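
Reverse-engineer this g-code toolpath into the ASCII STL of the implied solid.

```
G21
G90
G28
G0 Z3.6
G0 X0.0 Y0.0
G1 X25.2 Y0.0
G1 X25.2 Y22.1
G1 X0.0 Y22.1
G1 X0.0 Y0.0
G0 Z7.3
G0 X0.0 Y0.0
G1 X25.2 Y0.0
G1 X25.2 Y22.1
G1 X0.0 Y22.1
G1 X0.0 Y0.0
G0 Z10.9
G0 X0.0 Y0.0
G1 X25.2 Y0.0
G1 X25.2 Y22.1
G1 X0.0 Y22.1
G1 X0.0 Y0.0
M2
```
solid part
  facet normal 0.0000 0.0000 -1.0000
    outer loop
      vertex 25.2 22.1 0.0
      vertex 25.2 0.0 0.0
      vertex 0.0 0.0 0.0
    endloop
  endfacet
  facet normal 0.0000 0.0000 -1.0000
    outer loop
      vertex 0.0 22.1 0.0
      vertex 25.2 22.1 0.0
      vertex 0.0 0.0 0.0
    endloop
  endfacet
  facet normal 0.0000 0.0000 1.0000
    outer loop
      vertex 0.0 0.0 10.9
      vertex 25.2 0.0 10.9
      vertex 25.2 22.1 10.9
    endloop
  endfacet
  facet normal 0.0000 0.0000 1.0000
    outer loop
      vertex 0.0 0.0 10.9
      vertex 25.2 22.1 10.9
      vertex 0.0 22.1 10.9
    endloop
  endfacet
  facet normal 0.0000 -1.0000 0.0000
    outer loop
      vertex 0.0 0.0 0.0
      vertex 25.2 0.0 0.0
      vertex 25.2 0.0 10.9
    endloop
  endfacet
  facet normal 0.0000 -1.0000 0.0000
    outer loop
      vertex 0.0 0.0 0.0
      vertex 25.2 0.0 10.9
      vertex 0.0 0.0 10.9
    endloop
  endfacet
  facet normal 0.0000 1.0000 0.0000
    outer loop
      vertex 25.2 22.1 10.9
      vertex 25.2 22.1 0.0
      vertex 0.0 22.1 0.0
    endloop
  endfacet
  facet normal 0.0000 1.0000 0.0000
    outer loop
      vertex 0.0 22.1 10.9
      vertex 25.2 22.1 10.9
      vertex 0.0 22.1 0.0
    endloop
  endfacet
  facet normal -1.0000 0.0000 0.0000
    outer loop
      vertex 0.0 22.1 10.9
      vertex 0.0 22.1 0.0
      vertex 0.0 0.0 0.0
    endloop
  endfacet
  facet normal -1.0000 0.0000 0.0000
    outer loop
      vertex 0.0 0.0 10.9
      vertex 0.0 22.1 10.9
      vertex 0.0 0.0 0.0
    endloop
  endfacet
  facet normal 1.0000 0.0000 0.0000
    outer loop
      vertex 25.2 0.0 0.0
      vertex 25.2 22.1 0.0
      vertex 25.2 22.1 10.9
    endloop
  endfacet
  facet normal 1.0000 0.0000 0.0000
    outer loop
      vertex 25.2 0.0 0.0
      vertex 25.2 22.1 10.9
      vertex 25.2 0.0 10.9
    endloop
  endfacet
endsolid part

The G0 Z moves step by Δz≈3.6 mm. Every layer's G1 loop is the same polygon, so the solid is a straight extrusion of it from z=0 to z≈10.9. Closing with flat bottom and top caps and triangulating gives 12 facets — a rectangular box, roughly 25.2 × 22.1 mm footprint and 10.9 mm tall.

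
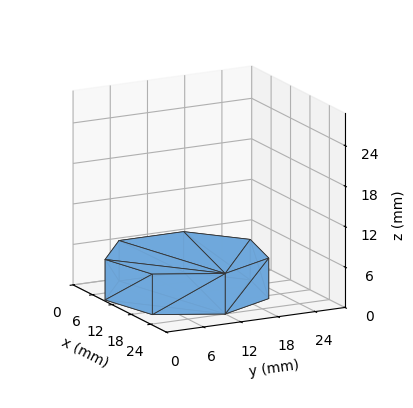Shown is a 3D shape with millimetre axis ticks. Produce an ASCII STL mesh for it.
Reading the render: the shape is a regular 7-sided prism (a cylinder approximated with 7 flat sides), circumscribed radius ≈ 12 mm, height ≈ 6 mm (dimensions read to the nearest mm from the axis ticks). For the STL, each face is triangulated and given an outward normal.

solid part
  facet normal 0.0000 0.0000 -1.0000
    outer loop
      vertex 9.330 23.699 0.000
      vertex 19.482 21.382 0.000
      vertex 24.000 12.000 0.000
    endloop
  endfacet
  facet normal 0.0000 0.0000 -1.0000
    outer loop
      vertex 1.188 17.207 0.000
      vertex 9.330 23.699 0.000
      vertex 24.000 12.000 0.000
    endloop
  endfacet
  facet normal 0.0000 0.0000 -1.0000
    outer loop
      vertex 1.188 6.793 0.000
      vertex 1.188 17.207 0.000
      vertex 24.000 12.000 0.000
    endloop
  endfacet
  facet normal 0.0000 0.0000 -1.0000
    outer loop
      vertex 9.330 0.301 0.000
      vertex 1.188 6.793 0.000
      vertex 24.000 12.000 0.000
    endloop
  endfacet
  facet normal 0.0000 0.0000 -1.0000
    outer loop
      vertex 19.482 2.618 0.000
      vertex 9.330 0.301 0.000
      vertex 24.000 12.000 0.000
    endloop
  endfacet
  facet normal 0.0000 0.0000 1.0000
    outer loop
      vertex 24.000 12.000 6.000
      vertex 19.482 21.382 6.000
      vertex 9.330 23.699 6.000
    endloop
  endfacet
  facet normal 0.0000 0.0000 1.0000
    outer loop
      vertex 24.000 12.000 6.000
      vertex 9.330 23.699 6.000
      vertex 1.188 17.207 6.000
    endloop
  endfacet
  facet normal 0.0000 0.0000 1.0000
    outer loop
      vertex 24.000 12.000 6.000
      vertex 1.188 17.207 6.000
      vertex 1.188 6.793 6.000
    endloop
  endfacet
  facet normal 0.0000 0.0000 1.0000
    outer loop
      vertex 24.000 12.000 6.000
      vertex 1.188 6.793 6.000
      vertex 9.330 0.301 6.000
    endloop
  endfacet
  facet normal 0.0000 0.0000 1.0000
    outer loop
      vertex 24.000 12.000 6.000
      vertex 9.330 0.301 6.000
      vertex 19.482 2.618 6.000
    endloop
  endfacet
  facet normal 0.9010 0.4339 0.0000
    outer loop
      vertex 24.000 12.000 0.000
      vertex 19.482 21.382 0.000
      vertex 19.482 21.382 6.000
    endloop
  endfacet
  facet normal 0.9010 0.4339 0.0000
    outer loop
      vertex 24.000 12.000 0.000
      vertex 19.482 21.382 6.000
      vertex 24.000 12.000 6.000
    endloop
  endfacet
  facet normal 0.2225 0.9749 0.0000
    outer loop
      vertex 19.482 21.382 0.000
      vertex 9.330 23.699 0.000
      vertex 9.330 23.699 6.000
    endloop
  endfacet
  facet normal 0.2225 0.9749 0.0000
    outer loop
      vertex 19.482 21.382 0.000
      vertex 9.330 23.699 6.000
      vertex 19.482 21.382 6.000
    endloop
  endfacet
  facet normal -0.6234 0.7819 0.0000
    outer loop
      vertex 9.330 23.699 0.000
      vertex 1.188 17.207 0.000
      vertex 1.188 17.207 6.000
    endloop
  endfacet
  facet normal -0.6234 0.7819 0.0000
    outer loop
      vertex 9.330 23.699 0.000
      vertex 1.188 17.207 6.000
      vertex 9.330 23.699 6.000
    endloop
  endfacet
  facet normal -1.0000 0.0000 0.0000
    outer loop
      vertex 1.188 17.207 0.000
      vertex 1.188 6.793 0.000
      vertex 1.188 6.793 6.000
    endloop
  endfacet
  facet normal -1.0000 0.0000 0.0000
    outer loop
      vertex 1.188 17.207 0.000
      vertex 1.188 6.793 6.000
      vertex 1.188 17.207 6.000
    endloop
  endfacet
  facet normal -0.6234 -0.7819 0.0000
    outer loop
      vertex 1.188 6.793 0.000
      vertex 9.330 0.301 0.000
      vertex 9.330 0.301 6.000
    endloop
  endfacet
  facet normal -0.6234 -0.7819 0.0000
    outer loop
      vertex 1.188 6.793 0.000
      vertex 9.330 0.301 6.000
      vertex 1.188 6.793 6.000
    endloop
  endfacet
  facet normal 0.2225 -0.9749 0.0000
    outer loop
      vertex 9.330 0.301 0.000
      vertex 19.482 2.618 0.000
      vertex 19.482 2.618 6.000
    endloop
  endfacet
  facet normal 0.2225 -0.9749 0.0000
    outer loop
      vertex 9.330 0.301 0.000
      vertex 19.482 2.618 6.000
      vertex 9.330 0.301 6.000
    endloop
  endfacet
  facet normal 0.9010 -0.4339 0.0000
    outer loop
      vertex 19.482 2.618 0.000
      vertex 24.000 12.000 0.000
      vertex 24.000 12.000 6.000
    endloop
  endfacet
  facet normal 0.9010 -0.4339 0.0000
    outer loop
      vertex 19.482 2.618 0.000
      vertex 24.000 12.000 6.000
      vertex 19.482 2.618 6.000
    endloop
  endfacet
endsolid part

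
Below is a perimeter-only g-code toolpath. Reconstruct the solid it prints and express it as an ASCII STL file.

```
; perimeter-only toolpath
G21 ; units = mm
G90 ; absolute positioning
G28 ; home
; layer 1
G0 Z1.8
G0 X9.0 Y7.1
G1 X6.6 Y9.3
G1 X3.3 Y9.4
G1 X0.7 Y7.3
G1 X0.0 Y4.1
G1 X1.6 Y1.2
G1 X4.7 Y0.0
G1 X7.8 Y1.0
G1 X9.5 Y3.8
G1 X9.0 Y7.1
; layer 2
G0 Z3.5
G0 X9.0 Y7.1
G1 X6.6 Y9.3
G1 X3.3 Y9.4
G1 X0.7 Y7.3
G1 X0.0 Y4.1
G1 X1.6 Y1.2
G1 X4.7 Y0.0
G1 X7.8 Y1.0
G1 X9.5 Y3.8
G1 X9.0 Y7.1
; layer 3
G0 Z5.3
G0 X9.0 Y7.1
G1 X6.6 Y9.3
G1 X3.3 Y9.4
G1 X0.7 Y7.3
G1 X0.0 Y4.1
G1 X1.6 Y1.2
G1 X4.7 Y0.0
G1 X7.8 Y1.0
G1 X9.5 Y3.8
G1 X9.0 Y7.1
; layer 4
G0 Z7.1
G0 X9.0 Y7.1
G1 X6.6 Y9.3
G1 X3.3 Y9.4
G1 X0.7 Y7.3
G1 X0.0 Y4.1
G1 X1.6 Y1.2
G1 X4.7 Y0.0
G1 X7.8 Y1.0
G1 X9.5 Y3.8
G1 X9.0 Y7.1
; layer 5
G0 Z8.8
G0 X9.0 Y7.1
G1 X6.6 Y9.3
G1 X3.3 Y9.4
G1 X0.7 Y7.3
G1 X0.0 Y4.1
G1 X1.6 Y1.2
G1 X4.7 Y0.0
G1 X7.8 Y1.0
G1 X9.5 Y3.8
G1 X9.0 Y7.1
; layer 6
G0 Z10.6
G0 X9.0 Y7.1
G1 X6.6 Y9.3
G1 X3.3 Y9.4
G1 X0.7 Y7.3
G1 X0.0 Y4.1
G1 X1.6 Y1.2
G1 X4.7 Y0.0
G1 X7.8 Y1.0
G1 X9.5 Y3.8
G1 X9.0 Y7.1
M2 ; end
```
solid part
  facet normal 0.0000 0.0000 -1.0000
    outer loop
      vertex 3.3 9.4 0.0
      vertex 6.6 9.3 0.0
      vertex 9.0 7.1 0.0
    endloop
  endfacet
  facet normal 0.0000 0.0000 -1.0000
    outer loop
      vertex 0.7 7.3 0.0
      vertex 3.3 9.4 0.0
      vertex 9.0 7.1 0.0
    endloop
  endfacet
  facet normal 0.0000 0.0000 -1.0000
    outer loop
      vertex 0.0 4.1 0.0
      vertex 0.7 7.3 0.0
      vertex 9.0 7.1 0.0
    endloop
  endfacet
  facet normal 0.0000 0.0000 -1.0000
    outer loop
      vertex 1.6 1.2 0.0
      vertex 0.0 4.1 0.0
      vertex 9.0 7.1 0.0
    endloop
  endfacet
  facet normal 0.0000 0.0000 -1.0000
    outer loop
      vertex 4.7 0.0 0.0
      vertex 1.6 1.2 0.0
      vertex 9.0 7.1 0.0
    endloop
  endfacet
  facet normal 0.0000 0.0000 -1.0000
    outer loop
      vertex 7.8 1.0 0.0
      vertex 4.7 0.0 0.0
      vertex 9.0 7.1 0.0
    endloop
  endfacet
  facet normal 0.0000 0.0000 -1.0000
    outer loop
      vertex 9.5 3.8 0.0
      vertex 7.8 1.0 0.0
      vertex 9.0 7.1 0.0
    endloop
  endfacet
  facet normal 0.0000 0.0000 1.0000
    outer loop
      vertex 9.0 7.1 10.6
      vertex 6.6 9.3 10.6
      vertex 3.3 9.4 10.6
    endloop
  endfacet
  facet normal 0.0000 0.0000 1.0000
    outer loop
      vertex 9.0 7.1 10.6
      vertex 3.3 9.4 10.6
      vertex 0.7 7.3 10.6
    endloop
  endfacet
  facet normal 0.0000 0.0000 1.0000
    outer loop
      vertex 9.0 7.1 10.6
      vertex 0.7 7.3 10.6
      vertex 0.0 4.1 10.6
    endloop
  endfacet
  facet normal 0.0000 0.0000 1.0000
    outer loop
      vertex 9.0 7.1 10.6
      vertex 0.0 4.1 10.6
      vertex 1.6 1.2 10.6
    endloop
  endfacet
  facet normal 0.0000 0.0000 1.0000
    outer loop
      vertex 9.0 7.1 10.6
      vertex 1.6 1.2 10.6
      vertex 4.7 0.0 10.6
    endloop
  endfacet
  facet normal 0.0000 0.0000 1.0000
    outer loop
      vertex 9.0 7.1 10.6
      vertex 4.7 0.0 10.6
      vertex 7.8 1.0 10.6
    endloop
  endfacet
  facet normal 0.0000 0.0000 1.0000
    outer loop
      vertex 9.0 7.1 10.6
      vertex 7.8 1.0 10.6
      vertex 9.5 3.8 10.6
    endloop
  endfacet
  facet normal 0.6757 0.7372 0.0000
    outer loop
      vertex 9.0 7.1 0.0
      vertex 6.6 9.3 0.0
      vertex 6.6 9.3 10.6
    endloop
  endfacet
  facet normal 0.6757 0.7372 0.0000
    outer loop
      vertex 9.0 7.1 0.0
      vertex 6.6 9.3 10.6
      vertex 9.0 7.1 10.6
    endloop
  endfacet
  facet normal 0.0303 0.9995 0.0000
    outer loop
      vertex 6.6 9.3 0.0
      vertex 3.3 9.4 0.0
      vertex 3.3 9.4 10.6
    endloop
  endfacet
  facet normal 0.0303 0.9995 0.0000
    outer loop
      vertex 6.6 9.3 0.0
      vertex 3.3 9.4 10.6
      vertex 6.6 9.3 10.6
    endloop
  endfacet
  facet normal -0.6283 0.7779 0.0000
    outer loop
      vertex 3.3 9.4 0.0
      vertex 0.7 7.3 0.0
      vertex 0.7 7.3 10.6
    endloop
  endfacet
  facet normal -0.6283 0.7779 0.0000
    outer loop
      vertex 3.3 9.4 0.0
      vertex 0.7 7.3 10.6
      vertex 3.3 9.4 10.6
    endloop
  endfacet
  facet normal -0.9769 0.2137 0.0000
    outer loop
      vertex 0.7 7.3 0.0
      vertex 0.0 4.1 0.0
      vertex 0.0 4.1 10.6
    endloop
  endfacet
  facet normal -0.9769 0.2137 0.0000
    outer loop
      vertex 0.7 7.3 0.0
      vertex 0.0 4.1 10.6
      vertex 0.7 7.3 10.6
    endloop
  endfacet
  facet normal -0.8756 -0.4831 0.0000
    outer loop
      vertex 0.0 4.1 0.0
      vertex 1.6 1.2 0.0
      vertex 1.6 1.2 10.6
    endloop
  endfacet
  facet normal -0.8756 -0.4831 0.0000
    outer loop
      vertex 0.0 4.1 0.0
      vertex 1.6 1.2 10.6
      vertex 0.0 4.1 10.6
    endloop
  endfacet
  facet normal -0.3610 -0.9326 0.0000
    outer loop
      vertex 1.6 1.2 0.0
      vertex 4.7 0.0 0.0
      vertex 4.7 0.0 10.6
    endloop
  endfacet
  facet normal -0.3610 -0.9326 0.0000
    outer loop
      vertex 1.6 1.2 0.0
      vertex 4.7 0.0 10.6
      vertex 1.6 1.2 10.6
    endloop
  endfacet
  facet normal 0.3070 -0.9517 0.0000
    outer loop
      vertex 4.7 0.0 0.0
      vertex 7.8 1.0 0.0
      vertex 7.8 1.0 10.6
    endloop
  endfacet
  facet normal 0.3070 -0.9517 0.0000
    outer loop
      vertex 4.7 0.0 0.0
      vertex 7.8 1.0 10.6
      vertex 4.7 0.0 10.6
    endloop
  endfacet
  facet normal 0.8548 -0.5190 0.0000
    outer loop
      vertex 7.8 1.0 0.0
      vertex 9.5 3.8 0.0
      vertex 9.5 3.8 10.6
    endloop
  endfacet
  facet normal 0.8548 -0.5190 0.0000
    outer loop
      vertex 7.8 1.0 0.0
      vertex 9.5 3.8 10.6
      vertex 7.8 1.0 10.6
    endloop
  endfacet
  facet normal 0.9887 0.1498 0.0000
    outer loop
      vertex 9.5 3.8 0.0
      vertex 9.0 7.1 0.0
      vertex 9.0 7.1 10.6
    endloop
  endfacet
  facet normal 0.9887 0.1498 0.0000
    outer loop
      vertex 9.5 3.8 0.0
      vertex 9.0 7.1 10.6
      vertex 9.5 3.8 10.6
    endloop
  endfacet
endsolid part

The G0 Z moves step by Δz≈1.8 mm. Every layer's G1 loop is the same polygon, so the solid is a straight extrusion of it from z=0 to z≈10.6. Closing with flat bottom and top caps and triangulating gives 32 facets — a regular 9-sided prism (a cylinder approximated with 9 flat sides), circumscribed radius ≈ 4.8 mm, height ≈ 10.6 mm.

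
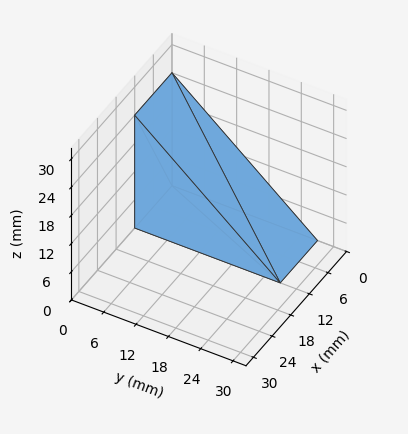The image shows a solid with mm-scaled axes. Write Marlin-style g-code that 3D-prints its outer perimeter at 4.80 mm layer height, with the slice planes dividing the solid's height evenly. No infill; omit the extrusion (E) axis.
Reading the render: the shape is a wedge (ramp): 12 × 27 mm base, rising to 24 mm along the y=0 edge and sloping linearly to z=0 at y=27 (dimensions read to the nearest mm from the axis ticks). For the g-code, the solid's height is divided into equal slices at the stated Δz and each level perimeter traced with G1 moves after a G0 lift.

; perimeter-only toolpath
G21 ; units = mm
G90 ; absolute positioning
G28 ; home
; layer 1
G0 Z4.80
G0 X0.00 Y0.00
G1 X12.00 Y0.00
G1 X12.00 Y21.60
G1 X0.00 Y21.60
G1 X0.00 Y0.00
; layer 2
G0 Z9.60
G0 X0.00 Y0.00
G1 X12.00 Y0.00
G1 X12.00 Y16.20
G1 X0.00 Y16.20
G1 X0.00 Y0.00
; layer 3
G0 Z14.40
G0 X0.00 Y0.00
G1 X12.00 Y0.00
G1 X12.00 Y10.80
G1 X0.00 Y10.80
G1 X0.00 Y0.00
; layer 4
G0 Z19.20
G0 X0.00 Y0.00
G1 X12.00 Y0.00
G1 X12.00 Y5.40
G1 X0.00 Y5.40
G1 X0.00 Y0.00
M2 ; end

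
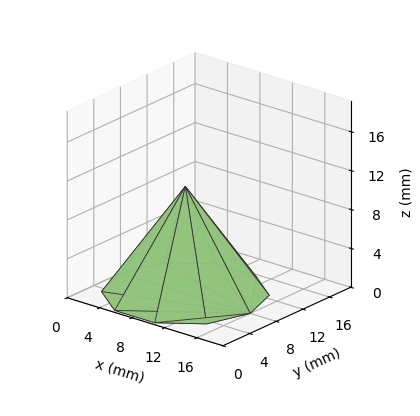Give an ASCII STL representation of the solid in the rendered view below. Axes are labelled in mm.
Reading the render: the shape is a regular 10-sided pyramid, base circumscribed radius ≈ 8 mm, apex at z ≈ 11 mm (dimensions read to the nearest mm from the axis ticks). For the STL, each face is triangulated and given an outward normal.

solid part
  facet normal 0.0000 0.0000 -1.0000
    outer loop
      vertex 10.472 15.608 0.000
      vertex 14.472 12.702 0.000
      vertex 16.000 8.000 0.000
    endloop
  endfacet
  facet normal 0.0000 0.0000 -1.0000
    outer loop
      vertex 5.528 15.608 0.000
      vertex 10.472 15.608 0.000
      vertex 16.000 8.000 0.000
    endloop
  endfacet
  facet normal 0.0000 0.0000 -1.0000
    outer loop
      vertex 1.528 12.702 0.000
      vertex 5.528 15.608 0.000
      vertex 16.000 8.000 0.000
    endloop
  endfacet
  facet normal 0.0000 0.0000 -1.0000
    outer loop
      vertex 0.000 8.000 0.000
      vertex 1.528 12.702 0.000
      vertex 16.000 8.000 0.000
    endloop
  endfacet
  facet normal 0.0000 0.0000 -1.0000
    outer loop
      vertex 1.528 3.298 0.000
      vertex 0.000 8.000 0.000
      vertex 16.000 8.000 0.000
    endloop
  endfacet
  facet normal 0.0000 0.0000 -1.0000
    outer loop
      vertex 5.528 0.392 0.000
      vertex 1.528 3.298 0.000
      vertex 16.000 8.000 0.000
    endloop
  endfacet
  facet normal 0.0000 0.0000 -1.0000
    outer loop
      vertex 10.472 0.392 0.000
      vertex 5.528 0.392 0.000
      vertex 16.000 8.000 0.000
    endloop
  endfacet
  facet normal 0.0000 0.0000 -1.0000
    outer loop
      vertex 14.472 3.298 0.000
      vertex 10.472 0.392 0.000
      vertex 16.000 8.000 0.000
    endloop
  endfacet
  facet normal 0.7822 0.2542 0.5689
    outer loop
      vertex 16.000 8.000 0.000
      vertex 14.472 12.702 0.000
      vertex 8.000 8.000 11.000
    endloop
  endfacet
  facet normal 0.4834 0.6654 0.5688
    outer loop
      vertex 14.472 12.702 0.000
      vertex 10.472 15.608 0.000
      vertex 8.000 8.000 11.000
    endloop
  endfacet
  facet normal 0.0000 0.8225 0.5688
    outer loop
      vertex 10.472 15.608 0.000
      vertex 5.528 15.608 0.000
      vertex 8.000 8.000 11.000
    endloop
  endfacet
  facet normal -0.4834 0.6654 0.5688
    outer loop
      vertex 5.528 15.608 0.000
      vertex 1.528 12.702 0.000
      vertex 8.000 8.000 11.000
    endloop
  endfacet
  facet normal -0.7822 0.2542 0.5689
    outer loop
      vertex 1.528 12.702 0.000
      vertex 0.000 8.000 0.000
      vertex 8.000 8.000 11.000
    endloop
  endfacet
  facet normal -0.7822 -0.2542 0.5689
    outer loop
      vertex 0.000 8.000 0.000
      vertex 1.528 3.298 0.000
      vertex 8.000 8.000 11.000
    endloop
  endfacet
  facet normal -0.4834 -0.6654 0.5688
    outer loop
      vertex 1.528 3.298 0.000
      vertex 5.528 0.392 0.000
      vertex 8.000 8.000 11.000
    endloop
  endfacet
  facet normal 0.0000 -0.8225 0.5688
    outer loop
      vertex 5.528 0.392 0.000
      vertex 10.472 0.392 0.000
      vertex 8.000 8.000 11.000
    endloop
  endfacet
  facet normal 0.4834 -0.6654 0.5688
    outer loop
      vertex 10.472 0.392 0.000
      vertex 14.472 3.298 0.000
      vertex 8.000 8.000 11.000
    endloop
  endfacet
  facet normal 0.7822 -0.2542 0.5689
    outer loop
      vertex 14.472 3.298 0.000
      vertex 16.000 8.000 0.000
      vertex 8.000 8.000 11.000
    endloop
  endfacet
endsolid part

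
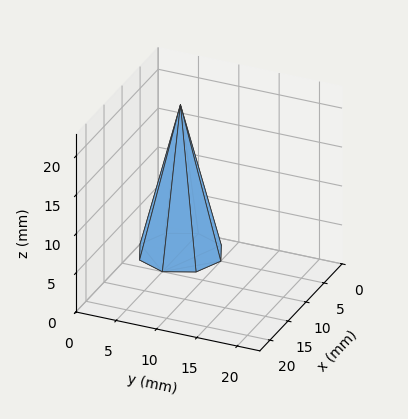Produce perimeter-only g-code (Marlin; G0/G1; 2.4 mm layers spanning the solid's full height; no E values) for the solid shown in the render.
Reading the render: the shape is a regular 8-sided pyramid, base circumscribed radius ≈ 5 mm, apex at z ≈ 19 mm (dimensions read to the nearest mm from the axis ticks). For the g-code, the solid's height is divided into equal slices at the stated Δz and each level perimeter traced with G1 moves after a G0 lift.

; perimeter-only toolpath
G21 ; units = mm
G90 ; absolute positioning
G28 ; home
; layer 1
G0 Z2.4
G0 X9.4 Y5.0
G1 X8.1 Y8.1
G1 X5.0 Y9.4
G1 X1.9 Y8.1
G1 X0.6 Y5.0
G1 X1.9 Y1.9
G1 X5.0 Y0.6
G1 X8.1 Y1.9
G1 X9.4 Y5.0
; layer 2
G0 Z4.8
G0 X8.8 Y5.0
G1 X7.6 Y7.6
G1 X5.0 Y8.8
G1 X2.4 Y7.6
G1 X1.2 Y5.0
G1 X2.4 Y2.4
G1 X5.0 Y1.2
G1 X7.6 Y2.4
G1 X8.8 Y5.0
; layer 3
G0 Z7.1
G0 X8.1 Y5.0
G1 X7.2 Y7.2
G1 X5.0 Y8.1
G1 X2.8 Y7.2
G1 X1.9 Y5.0
G1 X2.8 Y2.8
G1 X5.0 Y1.9
G1 X7.2 Y2.8
G1 X8.1 Y5.0
; layer 4
G0 Z9.5
G0 X7.5 Y5.0
G1 X6.8 Y6.8
G1 X5.0 Y7.5
G1 X3.2 Y6.8
G1 X2.5 Y5.0
G1 X3.2 Y3.2
G1 X5.0 Y2.5
G1 X6.8 Y3.2
G1 X7.5 Y5.0
; layer 5
G0 Z11.9
G0 X6.9 Y5.0
G1 X6.3 Y6.3
G1 X5.0 Y6.9
G1 X3.7 Y6.3
G1 X3.1 Y5.0
G1 X3.7 Y3.7
G1 X5.0 Y3.1
G1 X6.3 Y3.7
G1 X6.9 Y5.0
; layer 6
G0 Z14.2
G0 X6.2 Y5.0
G1 X5.9 Y5.9
G1 X5.0 Y6.2
G1 X4.1 Y5.9
G1 X3.8 Y5.0
G1 X4.1 Y4.1
G1 X5.0 Y3.8
G1 X5.9 Y4.1
G1 X6.2 Y5.0
; layer 7
G0 Z16.6
G0 X5.6 Y5.0
G1 X5.4 Y5.4
G1 X5.0 Y5.6
G1 X4.6 Y5.4
G1 X4.4 Y5.0
G1 X4.6 Y4.6
G1 X5.0 Y4.4
G1 X5.4 Y4.6
G1 X5.6 Y5.0
M2 ; end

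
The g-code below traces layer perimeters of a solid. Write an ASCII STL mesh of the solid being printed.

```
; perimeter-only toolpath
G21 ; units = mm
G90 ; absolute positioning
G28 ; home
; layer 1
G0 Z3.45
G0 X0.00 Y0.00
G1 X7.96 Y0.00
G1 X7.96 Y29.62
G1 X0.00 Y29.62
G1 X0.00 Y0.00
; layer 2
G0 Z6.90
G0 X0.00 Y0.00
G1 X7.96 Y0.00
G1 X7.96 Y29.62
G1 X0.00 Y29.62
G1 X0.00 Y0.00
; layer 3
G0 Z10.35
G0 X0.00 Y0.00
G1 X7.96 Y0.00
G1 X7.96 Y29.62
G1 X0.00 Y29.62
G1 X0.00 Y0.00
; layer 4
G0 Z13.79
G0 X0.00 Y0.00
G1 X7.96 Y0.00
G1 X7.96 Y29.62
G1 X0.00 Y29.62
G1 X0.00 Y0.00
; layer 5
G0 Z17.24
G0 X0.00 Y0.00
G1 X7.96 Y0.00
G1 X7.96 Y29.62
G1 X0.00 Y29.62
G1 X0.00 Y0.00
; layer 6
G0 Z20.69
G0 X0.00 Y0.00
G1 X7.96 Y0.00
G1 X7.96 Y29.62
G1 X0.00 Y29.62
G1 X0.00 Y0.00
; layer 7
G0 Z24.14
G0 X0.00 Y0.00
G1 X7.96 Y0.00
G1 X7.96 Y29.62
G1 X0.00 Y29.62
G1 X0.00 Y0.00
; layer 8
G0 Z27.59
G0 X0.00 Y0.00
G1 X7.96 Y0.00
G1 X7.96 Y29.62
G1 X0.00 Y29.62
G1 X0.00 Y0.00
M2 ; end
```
solid part
  facet normal 0.0000 0.0000 -1.0000
    outer loop
      vertex 7.96 29.62 0.00
      vertex 7.96 0.00 0.00
      vertex 0.00 0.00 0.00
    endloop
  endfacet
  facet normal 0.0000 0.0000 -1.0000
    outer loop
      vertex 0.00 29.62 0.00
      vertex 7.96 29.62 0.00
      vertex 0.00 0.00 0.00
    endloop
  endfacet
  facet normal 0.0000 0.0000 1.0000
    outer loop
      vertex 0.00 0.00 27.59
      vertex 7.96 0.00 27.59
      vertex 7.96 29.62 27.59
    endloop
  endfacet
  facet normal 0.0000 0.0000 1.0000
    outer loop
      vertex 0.00 0.00 27.59
      vertex 7.96 29.62 27.59
      vertex 0.00 29.62 27.59
    endloop
  endfacet
  facet normal 0.0000 -1.0000 0.0000
    outer loop
      vertex 0.00 0.00 0.00
      vertex 7.96 0.00 0.00
      vertex 7.96 0.00 27.59
    endloop
  endfacet
  facet normal 0.0000 -1.0000 0.0000
    outer loop
      vertex 0.00 0.00 0.00
      vertex 7.96 0.00 27.59
      vertex 0.00 0.00 27.59
    endloop
  endfacet
  facet normal 0.0000 1.0000 0.0000
    outer loop
      vertex 7.96 29.62 27.59
      vertex 7.96 29.62 0.00
      vertex 0.00 29.62 0.00
    endloop
  endfacet
  facet normal 0.0000 1.0000 0.0000
    outer loop
      vertex 0.00 29.62 27.59
      vertex 7.96 29.62 27.59
      vertex 0.00 29.62 0.00
    endloop
  endfacet
  facet normal -1.0000 0.0000 0.0000
    outer loop
      vertex 0.00 29.62 27.59
      vertex 0.00 29.62 0.00
      vertex 0.00 0.00 0.00
    endloop
  endfacet
  facet normal -1.0000 0.0000 0.0000
    outer loop
      vertex 0.00 0.00 27.59
      vertex 0.00 29.62 27.59
      vertex 0.00 0.00 0.00
    endloop
  endfacet
  facet normal 1.0000 0.0000 0.0000
    outer loop
      vertex 7.96 0.00 0.00
      vertex 7.96 29.62 0.00
      vertex 7.96 29.62 27.59
    endloop
  endfacet
  facet normal 1.0000 0.0000 0.0000
    outer loop
      vertex 7.96 0.00 0.00
      vertex 7.96 29.62 27.59
      vertex 7.96 0.00 27.59
    endloop
  endfacet
endsolid part

The G0 Z moves step by Δz≈3.45 mm. Every layer's G1 loop is the same polygon, so the solid is a straight extrusion of it from z=0 to z≈27.6. Closing with flat bottom and top caps and triangulating gives 12 facets — a rectangular box, roughly 7.96 × 29.6 mm footprint and 27.6 mm tall.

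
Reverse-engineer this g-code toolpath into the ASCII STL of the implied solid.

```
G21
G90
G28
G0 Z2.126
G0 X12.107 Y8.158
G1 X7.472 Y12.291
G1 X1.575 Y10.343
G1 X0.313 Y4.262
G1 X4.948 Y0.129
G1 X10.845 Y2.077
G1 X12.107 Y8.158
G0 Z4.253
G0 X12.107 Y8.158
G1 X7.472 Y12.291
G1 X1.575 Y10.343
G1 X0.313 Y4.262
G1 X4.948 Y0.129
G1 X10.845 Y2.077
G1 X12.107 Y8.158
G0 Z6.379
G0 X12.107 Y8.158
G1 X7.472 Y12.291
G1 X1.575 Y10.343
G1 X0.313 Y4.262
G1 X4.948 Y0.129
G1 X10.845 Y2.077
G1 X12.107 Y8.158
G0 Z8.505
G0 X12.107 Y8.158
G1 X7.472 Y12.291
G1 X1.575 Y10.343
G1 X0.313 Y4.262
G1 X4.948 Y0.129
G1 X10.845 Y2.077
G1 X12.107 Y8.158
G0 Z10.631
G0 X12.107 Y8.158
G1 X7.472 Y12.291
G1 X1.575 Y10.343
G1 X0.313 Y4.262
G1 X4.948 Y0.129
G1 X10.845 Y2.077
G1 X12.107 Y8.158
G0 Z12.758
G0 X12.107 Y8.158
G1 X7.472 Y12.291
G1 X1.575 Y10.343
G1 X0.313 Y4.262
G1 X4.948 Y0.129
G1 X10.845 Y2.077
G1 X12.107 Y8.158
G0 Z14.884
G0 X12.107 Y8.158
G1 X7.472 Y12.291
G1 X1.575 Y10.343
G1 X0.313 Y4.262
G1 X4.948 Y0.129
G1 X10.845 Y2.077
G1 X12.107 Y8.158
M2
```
solid part
  facet normal 0.0000 0.0000 -1.0000
    outer loop
      vertex 1.575 10.343 0.000
      vertex 7.472 12.291 0.000
      vertex 12.107 8.158 0.000
    endloop
  endfacet
  facet normal 0.0000 0.0000 -1.0000
    outer loop
      vertex 0.313 4.262 0.000
      vertex 1.575 10.343 0.000
      vertex 12.107 8.158 0.000
    endloop
  endfacet
  facet normal 0.0000 0.0000 -1.0000
    outer loop
      vertex 4.948 0.129 0.000
      vertex 0.313 4.262 0.000
      vertex 12.107 8.158 0.000
    endloop
  endfacet
  facet normal 0.0000 0.0000 -1.0000
    outer loop
      vertex 10.845 2.077 0.000
      vertex 4.948 0.129 0.000
      vertex 12.107 8.158 0.000
    endloop
  endfacet
  facet normal 0.0000 0.0000 1.0000
    outer loop
      vertex 12.107 8.158 14.884
      vertex 7.472 12.291 14.884
      vertex 1.575 10.343 14.884
    endloop
  endfacet
  facet normal 0.0000 0.0000 1.0000
    outer loop
      vertex 12.107 8.158 14.884
      vertex 1.575 10.343 14.884
      vertex 0.313 4.262 14.884
    endloop
  endfacet
  facet normal 0.0000 0.0000 1.0000
    outer loop
      vertex 12.107 8.158 14.884
      vertex 0.313 4.262 14.884
      vertex 4.948 0.129 14.884
    endloop
  endfacet
  facet normal 0.0000 0.0000 1.0000
    outer loop
      vertex 12.107 8.158 14.884
      vertex 4.948 0.129 14.884
      vertex 10.845 2.077 14.884
    endloop
  endfacet
  facet normal 0.6655 0.7464 0.0000
    outer loop
      vertex 12.107 8.158 0.000
      vertex 7.472 12.291 0.000
      vertex 7.472 12.291 14.884
    endloop
  endfacet
  facet normal 0.6655 0.7464 0.0000
    outer loop
      vertex 12.107 8.158 0.000
      vertex 7.472 12.291 14.884
      vertex 12.107 8.158 14.884
    endloop
  endfacet
  facet normal -0.3137 0.9495 0.0000
    outer loop
      vertex 7.472 12.291 0.000
      vertex 1.575 10.343 0.000
      vertex 1.575 10.343 14.884
    endloop
  endfacet
  facet normal -0.3137 0.9495 0.0000
    outer loop
      vertex 7.472 12.291 0.000
      vertex 1.575 10.343 14.884
      vertex 7.472 12.291 14.884
    endloop
  endfacet
  facet normal -0.9791 0.2032 0.0000
    outer loop
      vertex 1.575 10.343 0.000
      vertex 0.313 4.262 0.000
      vertex 0.313 4.262 14.884
    endloop
  endfacet
  facet normal -0.9791 0.2032 0.0000
    outer loop
      vertex 1.575 10.343 0.000
      vertex 0.313 4.262 14.884
      vertex 1.575 10.343 14.884
    endloop
  endfacet
  facet normal -0.6655 -0.7464 0.0000
    outer loop
      vertex 0.313 4.262 0.000
      vertex 4.948 0.129 0.000
      vertex 4.948 0.129 14.884
    endloop
  endfacet
  facet normal -0.6655 -0.7464 0.0000
    outer loop
      vertex 0.313 4.262 0.000
      vertex 4.948 0.129 14.884
      vertex 0.313 4.262 14.884
    endloop
  endfacet
  facet normal 0.3137 -0.9495 0.0000
    outer loop
      vertex 4.948 0.129 0.000
      vertex 10.845 2.077 0.000
      vertex 10.845 2.077 14.884
    endloop
  endfacet
  facet normal 0.3137 -0.9495 0.0000
    outer loop
      vertex 4.948 0.129 0.000
      vertex 10.845 2.077 14.884
      vertex 4.948 0.129 14.884
    endloop
  endfacet
  facet normal 0.9791 -0.2032 0.0000
    outer loop
      vertex 10.845 2.077 0.000
      vertex 12.107 8.158 0.000
      vertex 12.107 8.158 14.884
    endloop
  endfacet
  facet normal 0.9791 -0.2032 0.0000
    outer loop
      vertex 10.845 2.077 0.000
      vertex 12.107 8.158 14.884
      vertex 10.845 2.077 14.884
    endloop
  endfacet
endsolid part

The G0 Z moves step by Δz≈2.126 mm. Every layer's G1 loop is the same polygon, so the solid is a straight extrusion of it from z=0 to z≈14.9. Closing with flat bottom and top caps and triangulating gives 20 facets — a regular 6-sided prism (a cylinder approximated with 6 flat sides), circumscribed radius ≈ 6.21 mm, height ≈ 14.9 mm.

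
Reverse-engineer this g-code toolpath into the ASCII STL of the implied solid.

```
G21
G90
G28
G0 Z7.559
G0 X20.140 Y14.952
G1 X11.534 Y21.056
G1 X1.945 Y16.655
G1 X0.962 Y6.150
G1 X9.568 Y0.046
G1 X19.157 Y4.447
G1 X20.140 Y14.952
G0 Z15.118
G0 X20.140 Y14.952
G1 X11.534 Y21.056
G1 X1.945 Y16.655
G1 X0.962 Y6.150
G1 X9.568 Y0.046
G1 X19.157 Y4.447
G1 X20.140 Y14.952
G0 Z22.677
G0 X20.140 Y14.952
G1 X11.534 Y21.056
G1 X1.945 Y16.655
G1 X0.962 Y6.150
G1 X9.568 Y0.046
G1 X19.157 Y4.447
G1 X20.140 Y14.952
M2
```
solid part
  facet normal 0.0000 0.0000 -1.0000
    outer loop
      vertex 1.945 16.655 0.000
      vertex 11.534 21.056 0.000
      vertex 20.140 14.952 0.000
    endloop
  endfacet
  facet normal 0.0000 0.0000 -1.0000
    outer loop
      vertex 0.962 6.150 0.000
      vertex 1.945 16.655 0.000
      vertex 20.140 14.952 0.000
    endloop
  endfacet
  facet normal 0.0000 0.0000 -1.0000
    outer loop
      vertex 9.568 0.046 0.000
      vertex 0.962 6.150 0.000
      vertex 20.140 14.952 0.000
    endloop
  endfacet
  facet normal 0.0000 0.0000 -1.0000
    outer loop
      vertex 19.157 4.447 0.000
      vertex 9.568 0.046 0.000
      vertex 20.140 14.952 0.000
    endloop
  endfacet
  facet normal 0.0000 0.0000 1.0000
    outer loop
      vertex 20.140 14.952 22.677
      vertex 11.534 21.056 22.677
      vertex 1.945 16.655 22.677
    endloop
  endfacet
  facet normal 0.0000 0.0000 1.0000
    outer loop
      vertex 20.140 14.952 22.677
      vertex 1.945 16.655 22.677
      vertex 0.962 6.150 22.677
    endloop
  endfacet
  facet normal 0.0000 0.0000 1.0000
    outer loop
      vertex 20.140 14.952 22.677
      vertex 0.962 6.150 22.677
      vertex 9.568 0.046 22.677
    endloop
  endfacet
  facet normal 0.0000 0.0000 1.0000
    outer loop
      vertex 20.140 14.952 22.677
      vertex 9.568 0.046 22.677
      vertex 19.157 4.447 22.677
    endloop
  endfacet
  facet normal 0.5785 0.8157 0.0000
    outer loop
      vertex 20.140 14.952 0.000
      vertex 11.534 21.056 0.000
      vertex 11.534 21.056 22.677
    endloop
  endfacet
  facet normal 0.5785 0.8157 0.0000
    outer loop
      vertex 20.140 14.952 0.000
      vertex 11.534 21.056 22.677
      vertex 20.140 14.952 22.677
    endloop
  endfacet
  facet normal -0.4171 0.9088 0.0000
    outer loop
      vertex 11.534 21.056 0.000
      vertex 1.945 16.655 0.000
      vertex 1.945 16.655 22.677
    endloop
  endfacet
  facet normal -0.4171 0.9088 0.0000
    outer loop
      vertex 11.534 21.056 0.000
      vertex 1.945 16.655 22.677
      vertex 11.534 21.056 22.677
    endloop
  endfacet
  facet normal -0.9957 0.0932 0.0000
    outer loop
      vertex 1.945 16.655 0.000
      vertex 0.962 6.150 0.000
      vertex 0.962 6.150 22.677
    endloop
  endfacet
  facet normal -0.9957 0.0932 0.0000
    outer loop
      vertex 1.945 16.655 0.000
      vertex 0.962 6.150 22.677
      vertex 1.945 16.655 22.677
    endloop
  endfacet
  facet normal -0.5785 -0.8157 0.0000
    outer loop
      vertex 0.962 6.150 0.000
      vertex 9.568 0.046 0.000
      vertex 9.568 0.046 22.677
    endloop
  endfacet
  facet normal -0.5785 -0.8157 0.0000
    outer loop
      vertex 0.962 6.150 0.000
      vertex 9.568 0.046 22.677
      vertex 0.962 6.150 22.677
    endloop
  endfacet
  facet normal 0.4171 -0.9088 0.0000
    outer loop
      vertex 9.568 0.046 0.000
      vertex 19.157 4.447 0.000
      vertex 19.157 4.447 22.677
    endloop
  endfacet
  facet normal 0.4171 -0.9088 0.0000
    outer loop
      vertex 9.568 0.046 0.000
      vertex 19.157 4.447 22.677
      vertex 9.568 0.046 22.677
    endloop
  endfacet
  facet normal 0.9957 -0.0932 0.0000
    outer loop
      vertex 19.157 4.447 0.000
      vertex 20.140 14.952 0.000
      vertex 20.140 14.952 22.677
    endloop
  endfacet
  facet normal 0.9957 -0.0932 0.0000
    outer loop
      vertex 19.157 4.447 0.000
      vertex 20.140 14.952 22.677
      vertex 19.157 4.447 22.677
    endloop
  endfacet
endsolid part

The G0 Z moves step by Δz≈7.559 mm. Every layer's G1 loop is the same polygon, so the solid is a straight extrusion of it from z=0 to z≈22.7. Closing with flat bottom and top caps and triangulating gives 20 facets — a regular 6-sided prism (a cylinder approximated with 6 flat sides), circumscribed radius ≈ 10.6 mm, height ≈ 22.7 mm.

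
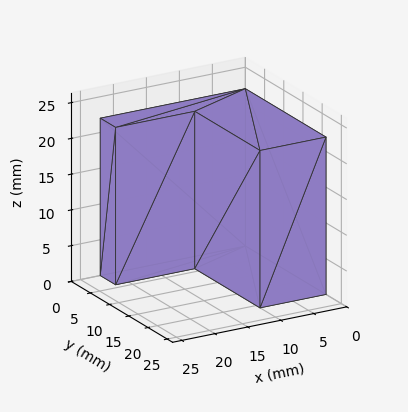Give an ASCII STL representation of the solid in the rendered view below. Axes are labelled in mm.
Reading the render: the shape is an L-shaped prism: outer 22 × 21 mm, arm thicknesses ≈ 4 mm (horizontal) and 10 mm (vertical), extruded 22 mm in z (dimensions read to the nearest mm from the axis ticks). For the STL, each face is triangulated and given an outward normal.

solid part
  facet normal 0.0000 0.0000 -1.0000
    outer loop
      vertex 22.000 4.000 0.000
      vertex 22.000 0.000 0.000
      vertex 0.000 0.000 0.000
    endloop
  endfacet
  facet normal 0.0000 0.0000 -1.0000
    outer loop
      vertex 10.000 4.000 0.000
      vertex 22.000 4.000 0.000
      vertex 0.000 0.000 0.000
    endloop
  endfacet
  facet normal 0.0000 0.0000 -1.0000
    outer loop
      vertex 10.000 21.000 0.000
      vertex 10.000 4.000 0.000
      vertex 0.000 0.000 0.000
    endloop
  endfacet
  facet normal 0.0000 0.0000 -1.0000
    outer loop
      vertex 0.000 21.000 0.000
      vertex 10.000 21.000 0.000
      vertex 0.000 0.000 0.000
    endloop
  endfacet
  facet normal 0.0000 0.0000 1.0000
    outer loop
      vertex 0.000 0.000 22.000
      vertex 22.000 0.000 22.000
      vertex 22.000 4.000 22.000
    endloop
  endfacet
  facet normal 0.0000 0.0000 1.0000
    outer loop
      vertex 0.000 0.000 22.000
      vertex 22.000 4.000 22.000
      vertex 10.000 4.000 22.000
    endloop
  endfacet
  facet normal 0.0000 0.0000 1.0000
    outer loop
      vertex 0.000 0.000 22.000
      vertex 10.000 4.000 22.000
      vertex 10.000 21.000 22.000
    endloop
  endfacet
  facet normal 0.0000 0.0000 1.0000
    outer loop
      vertex 0.000 0.000 22.000
      vertex 10.000 21.000 22.000
      vertex 0.000 21.000 22.000
    endloop
  endfacet
  facet normal 0.0000 -1.0000 0.0000
    outer loop
      vertex 0.000 0.000 0.000
      vertex 22.000 0.000 0.000
      vertex 22.000 0.000 22.000
    endloop
  endfacet
  facet normal 0.0000 -1.0000 0.0000
    outer loop
      vertex 0.000 0.000 0.000
      vertex 22.000 0.000 22.000
      vertex 0.000 0.000 22.000
    endloop
  endfacet
  facet normal 1.0000 0.0000 0.0000
    outer loop
      vertex 22.000 0.000 0.000
      vertex 22.000 4.000 0.000
      vertex 22.000 4.000 22.000
    endloop
  endfacet
  facet normal 1.0000 0.0000 0.0000
    outer loop
      vertex 22.000 0.000 0.000
      vertex 22.000 4.000 22.000
      vertex 22.000 0.000 22.000
    endloop
  endfacet
  facet normal 0.0000 1.0000 0.0000
    outer loop
      vertex 22.000 4.000 0.000
      vertex 10.000 4.000 0.000
      vertex 10.000 4.000 22.000
    endloop
  endfacet
  facet normal 0.0000 1.0000 0.0000
    outer loop
      vertex 22.000 4.000 0.000
      vertex 10.000 4.000 22.000
      vertex 22.000 4.000 22.000
    endloop
  endfacet
  facet normal 1.0000 0.0000 0.0000
    outer loop
      vertex 10.000 4.000 0.000
      vertex 10.000 21.000 0.000
      vertex 10.000 21.000 22.000
    endloop
  endfacet
  facet normal 1.0000 0.0000 0.0000
    outer loop
      vertex 10.000 4.000 0.000
      vertex 10.000 21.000 22.000
      vertex 10.000 4.000 22.000
    endloop
  endfacet
  facet normal 0.0000 1.0000 0.0000
    outer loop
      vertex 10.000 21.000 0.000
      vertex 0.000 21.000 0.000
      vertex 0.000 21.000 22.000
    endloop
  endfacet
  facet normal 0.0000 1.0000 0.0000
    outer loop
      vertex 10.000 21.000 0.000
      vertex 0.000 21.000 22.000
      vertex 10.000 21.000 22.000
    endloop
  endfacet
  facet normal -1.0000 0.0000 0.0000
    outer loop
      vertex 0.000 21.000 0.000
      vertex 0.000 0.000 0.000
      vertex 0.000 0.000 22.000
    endloop
  endfacet
  facet normal -1.0000 0.0000 0.0000
    outer loop
      vertex 0.000 21.000 0.000
      vertex 0.000 0.000 22.000
      vertex 0.000 21.000 22.000
    endloop
  endfacet
endsolid part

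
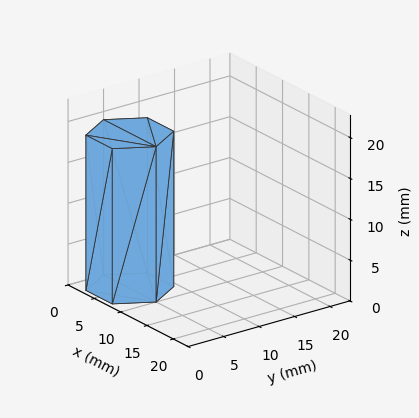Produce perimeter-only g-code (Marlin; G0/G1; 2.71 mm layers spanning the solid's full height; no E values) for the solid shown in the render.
Reading the render: the shape is a regular 6-sided prism (a cylinder approximated with 6 flat sides), circumscribed radius ≈ 5 mm, height ≈ 19 mm (dimensions read to the nearest mm from the axis ticks). For the g-code, the solid's height is divided into equal slices at the stated Δz and each level perimeter traced with G1 moves after a G0 lift.

; perimeter-only toolpath
G21 ; units = mm
G90 ; absolute positioning
G28 ; home
; layer 1
G0 Z2.71
G0 X10.00 Y5.00
G1 X7.50 Y9.33
G1 X2.50 Y9.33
G1 X0.00 Y5.00
G1 X2.50 Y0.67
G1 X7.50 Y0.67
G1 X10.00 Y5.00
; layer 2
G0 Z5.43
G0 X10.00 Y5.00
G1 X7.50 Y9.33
G1 X2.50 Y9.33
G1 X0.00 Y5.00
G1 X2.50 Y0.67
G1 X7.50 Y0.67
G1 X10.00 Y5.00
; layer 3
G0 Z8.14
G0 X10.00 Y5.00
G1 X7.50 Y9.33
G1 X2.50 Y9.33
G1 X0.00 Y5.00
G1 X2.50 Y0.67
G1 X7.50 Y0.67
G1 X10.00 Y5.00
; layer 4
G0 Z10.86
G0 X10.00 Y5.00
G1 X7.50 Y9.33
G1 X2.50 Y9.33
G1 X0.00 Y5.00
G1 X2.50 Y0.67
G1 X7.50 Y0.67
G1 X10.00 Y5.00
; layer 5
G0 Z13.57
G0 X10.00 Y5.00
G1 X7.50 Y9.33
G1 X2.50 Y9.33
G1 X0.00 Y5.00
G1 X2.50 Y0.67
G1 X7.50 Y0.67
G1 X10.00 Y5.00
; layer 6
G0 Z16.29
G0 X10.00 Y5.00
G1 X7.50 Y9.33
G1 X2.50 Y9.33
G1 X0.00 Y5.00
G1 X2.50 Y0.67
G1 X7.50 Y0.67
G1 X10.00 Y5.00
; layer 7
G0 Z19.00
G0 X10.00 Y5.00
G1 X7.50 Y9.33
G1 X2.50 Y9.33
G1 X0.00 Y5.00
G1 X2.50 Y0.67
G1 X7.50 Y0.67
G1 X10.00 Y5.00
M2 ; end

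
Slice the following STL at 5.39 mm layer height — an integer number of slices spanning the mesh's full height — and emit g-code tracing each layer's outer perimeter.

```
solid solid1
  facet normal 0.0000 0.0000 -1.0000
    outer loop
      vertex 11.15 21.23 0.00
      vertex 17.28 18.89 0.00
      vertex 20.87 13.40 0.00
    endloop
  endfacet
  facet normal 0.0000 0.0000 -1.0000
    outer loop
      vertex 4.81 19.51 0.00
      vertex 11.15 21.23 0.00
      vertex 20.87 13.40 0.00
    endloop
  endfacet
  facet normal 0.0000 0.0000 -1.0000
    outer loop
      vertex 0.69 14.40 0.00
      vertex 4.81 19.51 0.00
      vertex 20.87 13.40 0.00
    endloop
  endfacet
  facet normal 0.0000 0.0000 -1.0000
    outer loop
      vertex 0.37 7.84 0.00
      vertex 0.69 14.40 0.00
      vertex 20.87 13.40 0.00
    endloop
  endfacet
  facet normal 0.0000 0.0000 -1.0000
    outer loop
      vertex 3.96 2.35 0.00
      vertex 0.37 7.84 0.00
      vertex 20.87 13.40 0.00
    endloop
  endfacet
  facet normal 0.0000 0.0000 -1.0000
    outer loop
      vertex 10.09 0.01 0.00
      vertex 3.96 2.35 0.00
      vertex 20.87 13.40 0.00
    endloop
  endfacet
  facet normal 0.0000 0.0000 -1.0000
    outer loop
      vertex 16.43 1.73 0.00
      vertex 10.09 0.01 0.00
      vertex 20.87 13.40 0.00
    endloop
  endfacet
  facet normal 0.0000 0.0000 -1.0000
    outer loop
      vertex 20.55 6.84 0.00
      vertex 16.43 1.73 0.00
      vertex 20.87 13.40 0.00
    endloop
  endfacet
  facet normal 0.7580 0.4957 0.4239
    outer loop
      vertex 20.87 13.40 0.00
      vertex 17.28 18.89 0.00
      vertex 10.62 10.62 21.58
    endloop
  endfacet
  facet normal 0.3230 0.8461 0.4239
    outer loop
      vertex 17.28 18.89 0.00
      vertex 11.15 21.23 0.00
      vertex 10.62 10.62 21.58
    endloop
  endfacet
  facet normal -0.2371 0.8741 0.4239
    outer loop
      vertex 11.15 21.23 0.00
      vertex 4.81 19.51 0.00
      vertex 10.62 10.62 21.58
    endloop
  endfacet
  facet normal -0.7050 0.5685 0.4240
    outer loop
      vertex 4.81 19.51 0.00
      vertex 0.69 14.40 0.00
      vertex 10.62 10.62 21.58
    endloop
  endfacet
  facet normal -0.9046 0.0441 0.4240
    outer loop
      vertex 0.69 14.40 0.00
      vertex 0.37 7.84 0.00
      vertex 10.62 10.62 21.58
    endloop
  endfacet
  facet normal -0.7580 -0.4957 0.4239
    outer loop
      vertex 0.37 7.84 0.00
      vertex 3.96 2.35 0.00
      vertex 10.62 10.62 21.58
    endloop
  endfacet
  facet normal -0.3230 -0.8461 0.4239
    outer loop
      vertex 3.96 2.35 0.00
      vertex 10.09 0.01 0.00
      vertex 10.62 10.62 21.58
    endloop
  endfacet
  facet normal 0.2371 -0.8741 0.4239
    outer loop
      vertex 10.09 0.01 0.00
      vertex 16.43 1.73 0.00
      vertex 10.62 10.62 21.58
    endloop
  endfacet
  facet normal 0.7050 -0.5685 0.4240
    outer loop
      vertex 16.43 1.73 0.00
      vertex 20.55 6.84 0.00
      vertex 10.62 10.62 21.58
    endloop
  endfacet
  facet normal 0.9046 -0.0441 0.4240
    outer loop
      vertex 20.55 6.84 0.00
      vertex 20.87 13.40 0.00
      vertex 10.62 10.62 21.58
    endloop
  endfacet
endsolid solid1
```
; perimeter-only toolpath
G21 ; units = mm
G90 ; absolute positioning
G28 ; home
; layer 1
G0 Z5.39
G0 X18.31 Y12.71
G1 X15.62 Y16.82
G1 X11.02 Y18.58
G1 X6.26 Y17.29
G1 X3.17 Y13.46
G1 X2.93 Y8.54
G1 X5.62 Y4.42
G1 X10.22 Y2.66
G1 X14.98 Y3.95
G1 X18.07 Y7.79
G1 X18.31 Y12.71
; layer 2
G0 Z10.79
G0 X15.75 Y12.01
G1 X13.95 Y14.75
G1 X10.88 Y15.93
G1 X7.71 Y15.07
G1 X5.65 Y12.51
G1 X5.49 Y9.23
G1 X7.29 Y6.48
G1 X10.36 Y5.31
G1 X13.52 Y6.17
G1 X15.59 Y8.73
G1 X15.75 Y12.01
; layer 3
G0 Z16.18
G0 X13.18 Y11.31
G1 X12.29 Y12.69
G1 X10.75 Y13.27
G1 X9.17 Y12.84
G1 X8.14 Y11.56
G1 X8.06 Y9.93
G1 X8.96 Y8.55
G1 X10.49 Y7.97
G1 X12.07 Y8.40
G1 X13.10 Y9.68
G1 X13.18 Y11.31
M2 ; end

The solid is a regular 10-sided pyramid, base circumscribed radius ≈ 10.6 mm, apex at z ≈ 21.6 mm. Slicing at Δz = 5.39 mm — 4 equal slices spanning the solid's height, so layer i sits at z = i·h/4 — gives 3 non-empty perimeters. Each is a 10-segment closed polygon; G0 lifts to the layer z and rapids to the start vertex, then G1 traces the edges. The cross-section shrinks linearly with z (the slice at the apex is degenerate and omitted).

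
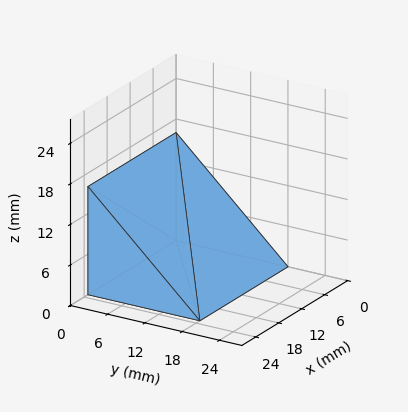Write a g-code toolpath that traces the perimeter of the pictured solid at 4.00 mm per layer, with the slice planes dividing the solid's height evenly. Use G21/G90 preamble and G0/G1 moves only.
Reading the render: the shape is a wedge (ramp): 23 × 18 mm base, rising to 16 mm along the y=0 edge and sloping linearly to z=0 at y=18 (dimensions read to the nearest mm from the axis ticks). For the g-code, the solid's height is divided into equal slices at the stated Δz and each level perimeter traced with G1 moves after a G0 lift.

; perimeter-only toolpath
G21 ; units = mm
G90 ; absolute positioning
G28 ; home
; layer 1
G0 Z4.00
G0 X0.00 Y0.00
G1 X23.00 Y0.00
G1 X23.00 Y13.50
G1 X0.00 Y13.50
G1 X0.00 Y0.00
; layer 2
G0 Z8.00
G0 X0.00 Y0.00
G1 X23.00 Y0.00
G1 X23.00 Y9.00
G1 X0.00 Y9.00
G1 X0.00 Y0.00
; layer 3
G0 Z12.00
G0 X0.00 Y0.00
G1 X23.00 Y0.00
G1 X23.00 Y4.50
G1 X0.00 Y4.50
G1 X0.00 Y0.00
M2 ; end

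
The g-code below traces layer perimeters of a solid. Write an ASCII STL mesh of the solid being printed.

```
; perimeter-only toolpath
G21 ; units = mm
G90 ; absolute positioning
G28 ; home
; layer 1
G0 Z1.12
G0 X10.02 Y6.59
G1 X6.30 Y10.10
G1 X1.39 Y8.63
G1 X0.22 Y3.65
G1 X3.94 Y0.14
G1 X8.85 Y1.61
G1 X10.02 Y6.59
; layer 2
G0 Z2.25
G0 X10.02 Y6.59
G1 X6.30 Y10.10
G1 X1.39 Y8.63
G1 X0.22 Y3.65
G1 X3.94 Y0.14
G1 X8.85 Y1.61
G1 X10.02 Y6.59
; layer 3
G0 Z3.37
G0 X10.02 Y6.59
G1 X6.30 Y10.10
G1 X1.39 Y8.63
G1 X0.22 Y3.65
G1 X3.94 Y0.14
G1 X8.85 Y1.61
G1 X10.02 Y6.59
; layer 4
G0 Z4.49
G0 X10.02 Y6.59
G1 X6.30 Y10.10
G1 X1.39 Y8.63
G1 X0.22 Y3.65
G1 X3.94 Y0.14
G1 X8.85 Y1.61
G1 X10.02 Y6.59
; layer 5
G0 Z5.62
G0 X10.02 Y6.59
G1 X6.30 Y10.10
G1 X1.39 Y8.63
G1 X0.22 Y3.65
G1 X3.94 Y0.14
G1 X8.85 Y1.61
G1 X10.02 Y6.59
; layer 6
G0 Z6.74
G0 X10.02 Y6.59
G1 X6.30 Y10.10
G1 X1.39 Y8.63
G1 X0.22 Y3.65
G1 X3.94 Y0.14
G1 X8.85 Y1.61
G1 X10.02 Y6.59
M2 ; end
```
solid part
  facet normal 0.0000 0.0000 -1.0000
    outer loop
      vertex 1.39 8.63 0.00
      vertex 6.30 10.10 0.00
      vertex 10.02 6.59 0.00
    endloop
  endfacet
  facet normal 0.0000 0.0000 -1.0000
    outer loop
      vertex 0.22 3.65 0.00
      vertex 1.39 8.63 0.00
      vertex 10.02 6.59 0.00
    endloop
  endfacet
  facet normal 0.0000 0.0000 -1.0000
    outer loop
      vertex 3.94 0.14 0.00
      vertex 0.22 3.65 0.00
      vertex 10.02 6.59 0.00
    endloop
  endfacet
  facet normal 0.0000 0.0000 -1.0000
    outer loop
      vertex 8.85 1.61 0.00
      vertex 3.94 0.14 0.00
      vertex 10.02 6.59 0.00
    endloop
  endfacet
  facet normal 0.0000 0.0000 1.0000
    outer loop
      vertex 10.02 6.59 6.74
      vertex 6.30 10.10 6.74
      vertex 1.39 8.63 6.74
    endloop
  endfacet
  facet normal 0.0000 0.0000 1.0000
    outer loop
      vertex 10.02 6.59 6.74
      vertex 1.39 8.63 6.74
      vertex 0.22 3.65 6.74
    endloop
  endfacet
  facet normal 0.0000 0.0000 1.0000
    outer loop
      vertex 10.02 6.59 6.74
      vertex 0.22 3.65 6.74
      vertex 3.94 0.14 6.74
    endloop
  endfacet
  facet normal 0.0000 0.0000 1.0000
    outer loop
      vertex 10.02 6.59 6.74
      vertex 3.94 0.14 6.74
      vertex 8.85 1.61 6.74
    endloop
  endfacet
  facet normal 0.6863 0.7273 0.0000
    outer loop
      vertex 10.02 6.59 0.00
      vertex 6.30 10.10 0.00
      vertex 6.30 10.10 6.74
    endloop
  endfacet
  facet normal 0.6863 0.7273 0.0000
    outer loop
      vertex 10.02 6.59 0.00
      vertex 6.30 10.10 6.74
      vertex 10.02 6.59 6.74
    endloop
  endfacet
  facet normal -0.2868 0.9580 0.0000
    outer loop
      vertex 6.30 10.10 0.00
      vertex 1.39 8.63 0.00
      vertex 1.39 8.63 6.74
    endloop
  endfacet
  facet normal -0.2868 0.9580 0.0000
    outer loop
      vertex 6.30 10.10 0.00
      vertex 1.39 8.63 6.74
      vertex 6.30 10.10 6.74
    endloop
  endfacet
  facet normal -0.9735 0.2287 0.0000
    outer loop
      vertex 1.39 8.63 0.00
      vertex 0.22 3.65 0.00
      vertex 0.22 3.65 6.74
    endloop
  endfacet
  facet normal -0.9735 0.2287 0.0000
    outer loop
      vertex 1.39 8.63 0.00
      vertex 0.22 3.65 6.74
      vertex 1.39 8.63 6.74
    endloop
  endfacet
  facet normal -0.6863 -0.7273 0.0000
    outer loop
      vertex 0.22 3.65 0.00
      vertex 3.94 0.14 0.00
      vertex 3.94 0.14 6.74
    endloop
  endfacet
  facet normal -0.6863 -0.7273 0.0000
    outer loop
      vertex 0.22 3.65 0.00
      vertex 3.94 0.14 6.74
      vertex 0.22 3.65 6.74
    endloop
  endfacet
  facet normal 0.2868 -0.9580 0.0000
    outer loop
      vertex 3.94 0.14 0.00
      vertex 8.85 1.61 0.00
      vertex 8.85 1.61 6.74
    endloop
  endfacet
  facet normal 0.2868 -0.9580 0.0000
    outer loop
      vertex 3.94 0.14 0.00
      vertex 8.85 1.61 6.74
      vertex 3.94 0.14 6.74
    endloop
  endfacet
  facet normal 0.9735 -0.2287 0.0000
    outer loop
      vertex 8.85 1.61 0.00
      vertex 10.02 6.59 0.00
      vertex 10.02 6.59 6.74
    endloop
  endfacet
  facet normal 0.9735 -0.2287 0.0000
    outer loop
      vertex 8.85 1.61 0.00
      vertex 10.02 6.59 6.74
      vertex 8.85 1.61 6.74
    endloop
  endfacet
endsolid part

The G0 Z moves step by Δz≈1.12 mm. Every layer's G1 loop is the same polygon, so the solid is a straight extrusion of it from z=0 to z≈6.74. Closing with flat bottom and top caps and triangulating gives 20 facets — a regular 6-sided prism (a cylinder approximated with 6 flat sides), circumscribed radius ≈ 5.12 mm, height ≈ 6.74 mm.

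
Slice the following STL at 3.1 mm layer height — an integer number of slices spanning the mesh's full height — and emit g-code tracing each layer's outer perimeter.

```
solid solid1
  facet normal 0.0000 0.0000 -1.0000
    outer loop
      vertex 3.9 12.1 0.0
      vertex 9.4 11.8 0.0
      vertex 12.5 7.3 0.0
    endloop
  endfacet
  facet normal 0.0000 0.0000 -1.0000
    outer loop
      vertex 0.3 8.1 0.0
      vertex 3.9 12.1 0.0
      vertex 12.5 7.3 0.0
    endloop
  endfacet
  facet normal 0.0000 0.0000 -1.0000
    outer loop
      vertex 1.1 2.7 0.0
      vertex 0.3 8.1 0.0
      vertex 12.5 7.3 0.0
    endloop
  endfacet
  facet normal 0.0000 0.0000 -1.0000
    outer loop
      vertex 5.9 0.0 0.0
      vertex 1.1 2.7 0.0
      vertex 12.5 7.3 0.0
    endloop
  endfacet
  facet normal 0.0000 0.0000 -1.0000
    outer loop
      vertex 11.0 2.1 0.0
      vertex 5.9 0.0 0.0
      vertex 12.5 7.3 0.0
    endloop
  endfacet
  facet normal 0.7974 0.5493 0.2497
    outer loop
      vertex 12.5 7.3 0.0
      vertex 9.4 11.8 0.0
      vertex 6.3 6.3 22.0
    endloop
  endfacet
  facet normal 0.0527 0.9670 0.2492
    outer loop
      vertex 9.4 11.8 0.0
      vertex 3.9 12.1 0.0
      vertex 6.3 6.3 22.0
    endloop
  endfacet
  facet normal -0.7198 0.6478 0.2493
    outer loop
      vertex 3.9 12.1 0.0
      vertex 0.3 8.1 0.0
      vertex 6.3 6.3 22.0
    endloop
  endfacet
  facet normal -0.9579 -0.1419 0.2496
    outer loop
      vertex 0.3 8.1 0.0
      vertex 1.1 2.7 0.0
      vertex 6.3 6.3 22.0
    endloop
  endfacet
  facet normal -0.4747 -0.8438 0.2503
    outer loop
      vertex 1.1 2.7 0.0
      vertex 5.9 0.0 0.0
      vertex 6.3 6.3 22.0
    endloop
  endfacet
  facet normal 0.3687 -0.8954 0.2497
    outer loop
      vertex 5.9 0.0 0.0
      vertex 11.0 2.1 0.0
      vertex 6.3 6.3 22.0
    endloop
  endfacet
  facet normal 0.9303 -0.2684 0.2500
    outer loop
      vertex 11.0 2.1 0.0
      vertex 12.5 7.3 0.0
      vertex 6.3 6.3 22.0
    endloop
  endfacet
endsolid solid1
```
; perimeter-only toolpath
G21 ; units = mm
G90 ; absolute positioning
G28 ; home
; layer 1
G0 Z3.1
G0 X11.6 Y7.2
G1 X9.0 Y11.0
G1 X4.2 Y11.3
G1 X1.2 Y7.8
G1 X1.8 Y3.2
G1 X6.0 Y0.9
G1 X10.3 Y2.7
G1 X11.6 Y7.2
; layer 2
G0 Z6.3
G0 X10.7 Y7.0
G1 X8.5 Y10.2
G1 X4.6 Y10.4
G1 X2.0 Y7.6
G1 X2.6 Y3.7
G1 X6.0 Y1.8
G1 X9.7 Y3.3
G1 X10.7 Y7.0
; layer 3
G0 Z9.4
G0 X9.8 Y6.9
G1 X8.1 Y9.4
G1 X4.9 Y9.6
G1 X2.9 Y7.3
G1 X3.3 Y4.2
G1 X6.1 Y2.7
G1 X9.0 Y3.9
G1 X9.8 Y6.9
; layer 4
G0 Z12.6
G0 X9.0 Y6.7
G1 X7.6 Y8.7
G1 X5.3 Y8.8
G1 X3.7 Y7.1
G1 X4.1 Y4.8
G1 X6.1 Y3.6
G1 X8.3 Y4.5
G1 X9.0 Y6.7
; layer 5
G0 Z15.7
G0 X8.1 Y6.6
G1 X7.2 Y7.9
G1 X5.6 Y8.0
G1 X4.6 Y6.8
G1 X4.8 Y5.3
G1 X6.2 Y4.5
G1 X7.6 Y5.1
G1 X8.1 Y6.6
; layer 6
G0 Z18.9
G0 X7.2 Y6.4
G1 X6.7 Y7.1
G1 X6.0 Y7.1
G1 X5.4 Y6.6
G1 X5.6 Y5.8
G1 X6.2 Y5.4
G1 X7.0 Y5.7
G1 X7.2 Y6.4
M2 ; end

The solid is a regular 7-sided pyramid, base circumscribed radius ≈ 6.3 mm, apex at z ≈ 22 mm. Slicing at Δz = 3.1 mm — 7 equal slices spanning the solid's height, so layer i sits at z = i·h/7 — gives 6 non-empty perimeters. Each is a 7-segment closed polygon; G0 lifts to the layer z and rapids to the start vertex, then G1 traces the edges. The cross-section shrinks linearly with z (the slice at the apex is degenerate and omitted).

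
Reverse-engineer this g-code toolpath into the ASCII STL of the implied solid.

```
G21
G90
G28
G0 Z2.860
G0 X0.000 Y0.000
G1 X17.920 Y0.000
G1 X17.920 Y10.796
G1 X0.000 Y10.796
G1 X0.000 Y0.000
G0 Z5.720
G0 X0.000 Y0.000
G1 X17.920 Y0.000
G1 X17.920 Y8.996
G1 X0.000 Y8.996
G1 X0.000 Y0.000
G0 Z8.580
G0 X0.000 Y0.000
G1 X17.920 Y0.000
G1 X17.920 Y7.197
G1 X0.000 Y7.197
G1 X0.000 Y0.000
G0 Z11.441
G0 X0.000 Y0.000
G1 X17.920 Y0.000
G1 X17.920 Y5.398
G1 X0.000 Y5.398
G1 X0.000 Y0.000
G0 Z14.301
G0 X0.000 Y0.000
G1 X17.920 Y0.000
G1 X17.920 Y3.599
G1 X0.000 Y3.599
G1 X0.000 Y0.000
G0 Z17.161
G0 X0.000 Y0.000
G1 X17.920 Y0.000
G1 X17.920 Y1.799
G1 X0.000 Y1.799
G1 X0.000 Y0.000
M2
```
solid part
  facet normal 0.0000 0.0000 -1.0000
    outer loop
      vertex 17.920 12.595 0.000
      vertex 17.920 0.000 0.000
      vertex 0.000 0.000 0.000
    endloop
  endfacet
  facet normal 0.0000 0.0000 -1.0000
    outer loop
      vertex 0.000 12.595 0.000
      vertex 17.920 12.595 0.000
      vertex 0.000 0.000 0.000
    endloop
  endfacet
  facet normal 0.0000 -1.0000 0.0000
    outer loop
      vertex 0.000 0.000 0.000
      vertex 17.920 0.000 0.000
      vertex 17.920 0.000 20.021
    endloop
  endfacet
  facet normal 0.0000 -1.0000 0.0000
    outer loop
      vertex 0.000 0.000 0.000
      vertex 17.920 0.000 20.021
      vertex 0.000 0.000 20.021
    endloop
  endfacet
  facet normal 0.0000 0.8464 0.5325
    outer loop
      vertex 0.000 0.000 20.021
      vertex 17.920 0.000 20.021
      vertex 17.920 12.595 0.000
    endloop
  endfacet
  facet normal 0.0000 0.8464 0.5325
    outer loop
      vertex 0.000 0.000 20.021
      vertex 17.920 12.595 0.000
      vertex 0.000 12.595 0.000
    endloop
  endfacet
  facet normal -1.0000 0.0000 0.0000
    outer loop
      vertex 0.000 0.000 20.021
      vertex 0.000 12.595 0.000
      vertex 0.000 0.000 0.000
    endloop
  endfacet
  facet normal 1.0000 0.0000 0.0000
    outer loop
      vertex 17.920 0.000 0.000
      vertex 17.920 12.595 0.000
      vertex 17.920 0.000 20.021
    endloop
  endfacet
endsolid part

The G0 Z moves step by Δz≈2.860 mm. The G1 loops shrink linearly with z, so the solid tapers from its base footprint up to z≈20. Closing with a flat bottom cap and the tapered top and triangulating gives 8 facets — a wedge (ramp): 17.9 × 12.6 mm base, rising to 20 mm along the y=0 edge and sloping linearly to z=0 at y=12.6.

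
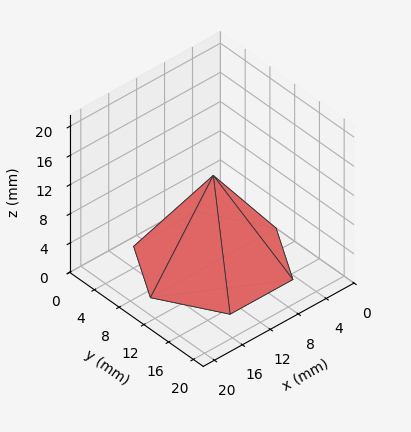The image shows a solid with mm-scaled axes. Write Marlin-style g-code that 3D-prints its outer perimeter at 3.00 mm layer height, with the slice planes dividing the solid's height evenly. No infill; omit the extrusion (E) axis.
Reading the render: the shape is a regular 6-sided pyramid, base circumscribed radius ≈ 9 mm, apex at z ≈ 12 mm (dimensions read to the nearest mm from the axis ticks). For the g-code, the solid's height is divided into equal slices at the stated Δz and each level perimeter traced with G1 moves after a G0 lift.

; perimeter-only toolpath
G21 ; units = mm
G90 ; absolute positioning
G28 ; home
; layer 1
G0 Z3.00
G0 X15.75 Y9.00
G1 X12.38 Y14.84
G1 X5.62 Y14.84
G1 X2.25 Y9.00
G1 X5.62 Y3.16
G1 X12.38 Y3.16
G1 X15.75 Y9.00
; layer 2
G0 Z6.00
G0 X13.50 Y9.00
G1 X11.25 Y12.89
G1 X6.75 Y12.89
G1 X4.50 Y9.00
G1 X6.75 Y5.11
G1 X11.25 Y5.11
G1 X13.50 Y9.00
; layer 3
G0 Z9.00
G0 X11.25 Y9.00
G1 X10.12 Y10.95
G1 X7.88 Y10.95
G1 X6.75 Y9.00
G1 X7.88 Y7.05
G1 X10.12 Y7.05
G1 X11.25 Y9.00
M2 ; end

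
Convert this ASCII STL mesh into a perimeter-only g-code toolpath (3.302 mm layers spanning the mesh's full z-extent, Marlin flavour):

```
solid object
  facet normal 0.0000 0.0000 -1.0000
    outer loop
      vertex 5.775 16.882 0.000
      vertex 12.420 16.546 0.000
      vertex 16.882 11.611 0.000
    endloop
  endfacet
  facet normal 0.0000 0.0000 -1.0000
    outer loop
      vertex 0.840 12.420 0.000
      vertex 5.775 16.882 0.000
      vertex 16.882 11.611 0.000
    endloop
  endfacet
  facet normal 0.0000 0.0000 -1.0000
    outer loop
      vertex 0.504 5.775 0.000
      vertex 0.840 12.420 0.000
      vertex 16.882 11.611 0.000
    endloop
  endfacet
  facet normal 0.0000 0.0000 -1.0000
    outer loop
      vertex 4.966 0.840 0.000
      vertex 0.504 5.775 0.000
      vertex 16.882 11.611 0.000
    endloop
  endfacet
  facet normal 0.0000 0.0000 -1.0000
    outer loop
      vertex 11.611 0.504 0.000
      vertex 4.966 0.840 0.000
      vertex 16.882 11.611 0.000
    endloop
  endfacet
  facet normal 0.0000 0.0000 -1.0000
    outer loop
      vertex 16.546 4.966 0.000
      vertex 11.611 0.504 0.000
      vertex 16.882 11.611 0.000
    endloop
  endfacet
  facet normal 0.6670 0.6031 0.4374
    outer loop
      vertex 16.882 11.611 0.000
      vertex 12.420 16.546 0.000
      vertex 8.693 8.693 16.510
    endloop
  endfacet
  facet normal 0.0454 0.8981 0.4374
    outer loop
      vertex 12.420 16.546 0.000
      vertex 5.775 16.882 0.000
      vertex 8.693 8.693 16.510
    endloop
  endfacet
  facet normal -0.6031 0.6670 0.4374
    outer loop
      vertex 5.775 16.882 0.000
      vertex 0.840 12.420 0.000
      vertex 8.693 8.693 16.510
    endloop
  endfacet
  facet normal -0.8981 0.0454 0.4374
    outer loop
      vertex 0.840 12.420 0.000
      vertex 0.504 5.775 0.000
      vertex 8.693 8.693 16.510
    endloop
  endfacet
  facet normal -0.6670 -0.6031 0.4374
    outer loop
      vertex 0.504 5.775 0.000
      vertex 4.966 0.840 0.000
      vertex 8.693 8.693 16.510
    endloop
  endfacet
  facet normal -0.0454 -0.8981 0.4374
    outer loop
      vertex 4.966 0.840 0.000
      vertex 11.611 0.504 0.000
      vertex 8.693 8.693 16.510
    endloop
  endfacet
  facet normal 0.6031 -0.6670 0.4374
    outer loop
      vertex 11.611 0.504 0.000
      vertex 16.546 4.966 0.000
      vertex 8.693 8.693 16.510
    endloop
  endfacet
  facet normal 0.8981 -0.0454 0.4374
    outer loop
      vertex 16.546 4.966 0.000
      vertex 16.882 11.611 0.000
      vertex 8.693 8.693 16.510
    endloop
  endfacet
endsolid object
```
; perimeter-only toolpath
G21 ; units = mm
G90 ; absolute positioning
G28 ; home
; layer 1
G0 Z3.302
G0 X15.244 Y11.027
G1 X11.675 Y14.975
G1 X6.359 Y15.244
G1 X2.411 Y11.675
G1 X2.142 Y6.359
G1 X5.711 Y2.411
G1 X11.027 Y2.142
G1 X14.975 Y5.711
G1 X15.244 Y11.027
; layer 2
G0 Z6.604
G0 X13.606 Y10.444
G1 X10.929 Y13.405
G1 X6.942 Y13.606
G1 X3.981 Y10.929
G1 X3.780 Y6.942
G1 X6.457 Y3.981
G1 X10.444 Y3.780
G1 X13.405 Y6.457
G1 X13.606 Y10.444
; layer 3
G0 Z9.906
G0 X11.969 Y9.860
G1 X10.184 Y11.834
G1 X7.526 Y11.969
G1 X5.552 Y10.184
G1 X5.417 Y7.526
G1 X7.202 Y5.552
G1 X9.860 Y5.417
G1 X11.834 Y7.202
G1 X11.969 Y9.860
; layer 4
G0 Z13.208
G0 X10.331 Y9.277
G1 X9.438 Y10.264
G1 X8.109 Y10.331
G1 X7.122 Y9.438
G1 X7.055 Y8.109
G1 X7.948 Y7.122
G1 X9.277 Y7.055
G1 X10.264 Y7.948
G1 X10.331 Y9.277
M2 ; end

The solid is a regular 8-sided pyramid, base circumscribed radius ≈ 8.69 mm, apex at z ≈ 16.5 mm. Slicing at Δz = 3.302 mm — 5 equal slices spanning the solid's height, so layer i sits at z = i·h/5 — gives 4 non-empty perimeters. Each is a 8-segment closed polygon; G0 lifts to the layer z and rapids to the start vertex, then G1 traces the edges. The cross-section shrinks linearly with z (the slice at the apex is degenerate and omitted).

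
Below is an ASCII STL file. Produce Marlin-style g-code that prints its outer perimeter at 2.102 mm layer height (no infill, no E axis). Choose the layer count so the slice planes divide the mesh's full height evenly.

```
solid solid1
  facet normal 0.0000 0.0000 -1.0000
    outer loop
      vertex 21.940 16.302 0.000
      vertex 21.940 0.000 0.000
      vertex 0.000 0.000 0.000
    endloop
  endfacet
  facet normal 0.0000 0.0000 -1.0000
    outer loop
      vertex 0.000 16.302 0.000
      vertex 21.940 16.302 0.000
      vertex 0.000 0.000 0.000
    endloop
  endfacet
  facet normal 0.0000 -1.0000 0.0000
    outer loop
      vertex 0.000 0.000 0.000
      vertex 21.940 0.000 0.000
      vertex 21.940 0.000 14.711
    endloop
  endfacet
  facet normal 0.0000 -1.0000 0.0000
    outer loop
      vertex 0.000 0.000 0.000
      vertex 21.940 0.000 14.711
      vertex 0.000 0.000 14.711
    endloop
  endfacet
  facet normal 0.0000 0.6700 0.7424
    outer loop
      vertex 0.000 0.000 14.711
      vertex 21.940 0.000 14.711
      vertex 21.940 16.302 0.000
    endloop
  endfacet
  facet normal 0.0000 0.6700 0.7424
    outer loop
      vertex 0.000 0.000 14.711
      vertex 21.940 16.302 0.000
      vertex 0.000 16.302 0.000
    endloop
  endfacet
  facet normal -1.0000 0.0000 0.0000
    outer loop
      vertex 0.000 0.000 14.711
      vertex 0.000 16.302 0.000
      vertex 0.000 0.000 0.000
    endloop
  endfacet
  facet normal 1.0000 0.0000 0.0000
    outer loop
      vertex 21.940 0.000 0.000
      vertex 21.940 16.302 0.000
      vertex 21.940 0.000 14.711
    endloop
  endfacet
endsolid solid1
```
; perimeter-only toolpath
G21 ; units = mm
G90 ; absolute positioning
G28 ; home
; layer 1
G0 Z2.102
G0 X0.000 Y0.000
G1 X21.940 Y0.000
G1 X21.940 Y13.973
G1 X0.000 Y13.973
G1 X0.000 Y0.000
; layer 2
G0 Z4.203
G0 X0.000 Y0.000
G1 X21.940 Y0.000
G1 X21.940 Y11.644
G1 X0.000 Y11.644
G1 X0.000 Y0.000
; layer 3
G0 Z6.305
G0 X0.000 Y0.000
G1 X21.940 Y0.000
G1 X21.940 Y9.315
G1 X0.000 Y9.315
G1 X0.000 Y0.000
; layer 4
G0 Z8.406
G0 X0.000 Y0.000
G1 X21.940 Y0.000
G1 X21.940 Y6.987
G1 X0.000 Y6.987
G1 X0.000 Y0.000
; layer 5
G0 Z10.508
G0 X0.000 Y0.000
G1 X21.940 Y0.000
G1 X21.940 Y4.658
G1 X0.000 Y4.658
G1 X0.000 Y0.000
; layer 6
G0 Z12.609
G0 X0.000 Y0.000
G1 X21.940 Y0.000
G1 X21.940 Y2.329
G1 X0.000 Y2.329
G1 X0.000 Y0.000
M2 ; end

The solid is a wedge (ramp): 21.9 × 16.3 mm base, rising to 14.7 mm along the y=0 edge and sloping linearly to z=0 at y=16.3. Slicing at Δz = 2.102 mm — 7 equal slices spanning the solid's height, so layer i sits at z = i·h/7 — gives 6 non-empty perimeters. Each is a 4-segment closed polygon; G0 lifts to the layer z and rapids to the start vertex, then G1 traces the edges. The cross-section shrinks linearly with z (the slice at the apex is degenerate and omitted).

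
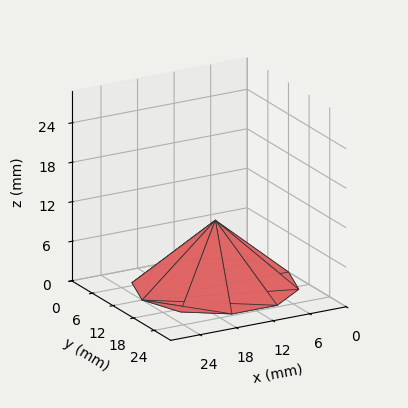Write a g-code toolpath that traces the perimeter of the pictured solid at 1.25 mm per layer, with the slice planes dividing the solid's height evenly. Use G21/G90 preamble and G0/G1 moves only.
Reading the render: the shape is a regular 10-sided pyramid, base circumscribed radius ≈ 12 mm, apex at z ≈ 10 mm (dimensions read to the nearest mm from the axis ticks). For the g-code, the solid's height is divided into equal slices at the stated Δz and each level perimeter traced with G1 moves after a G0 lift.

; perimeter-only toolpath
G21 ; units = mm
G90 ; absolute positioning
G28 ; home
; layer 1
G0 Z1.25
G0 X22.50 Y12.00
G1 X20.50 Y18.17
G1 X15.25 Y21.98
G1 X8.75 Y21.98
G1 X3.50 Y18.17
G1 X1.50 Y12.00
G1 X3.50 Y5.83
G1 X8.75 Y2.02
G1 X15.25 Y2.02
G1 X20.50 Y5.83
G1 X22.50 Y12.00
; layer 2
G0 Z2.50
G0 X21.00 Y12.00
G1 X19.28 Y17.29
G1 X14.78 Y20.56
G1 X9.22 Y20.56
G1 X4.72 Y17.29
G1 X3.00 Y12.00
G1 X4.72 Y6.71
G1 X9.22 Y3.44
G1 X14.78 Y3.44
G1 X19.28 Y6.71
G1 X21.00 Y12.00
; layer 3
G0 Z3.75
G0 X19.50 Y12.00
G1 X18.07 Y16.41
G1 X14.32 Y19.13
G1 X9.68 Y19.13
G1 X5.93 Y16.41
G1 X4.50 Y12.00
G1 X5.93 Y7.59
G1 X9.68 Y4.87
G1 X14.32 Y4.87
G1 X18.07 Y7.59
G1 X19.50 Y12.00
; layer 4
G0 Z5.00
G0 X18.00 Y12.00
G1 X16.86 Y15.53
G1 X13.86 Y17.70
G1 X10.14 Y17.70
G1 X7.14 Y15.53
G1 X6.00 Y12.00
G1 X7.14 Y8.47
G1 X10.14 Y6.29
G1 X13.86 Y6.29
G1 X16.86 Y8.47
G1 X18.00 Y12.00
; layer 5
G0 Z6.25
G0 X16.50 Y12.00
G1 X15.64 Y14.64
G1 X13.39 Y16.28
G1 X10.61 Y16.28
G1 X8.36 Y14.64
G1 X7.50 Y12.00
G1 X8.36 Y9.36
G1 X10.61 Y7.72
G1 X13.39 Y7.72
G1 X15.64 Y9.36
G1 X16.50 Y12.00
; layer 6
G0 Z7.50
G0 X15.00 Y12.00
G1 X14.43 Y13.76
G1 X12.93 Y14.85
G1 X11.07 Y14.85
G1 X9.57 Y13.76
G1 X9.00 Y12.00
G1 X9.57 Y10.24
G1 X11.07 Y9.15
G1 X12.93 Y9.15
G1 X14.43 Y10.24
G1 X15.00 Y12.00
; layer 7
G0 Z8.75
G0 X13.50 Y12.00
G1 X13.21 Y12.88
G1 X12.46 Y13.43
G1 X11.54 Y13.43
G1 X10.79 Y12.88
G1 X10.50 Y12.00
G1 X10.79 Y11.12
G1 X11.54 Y10.57
G1 X12.46 Y10.57
G1 X13.21 Y11.12
G1 X13.50 Y12.00
M2 ; end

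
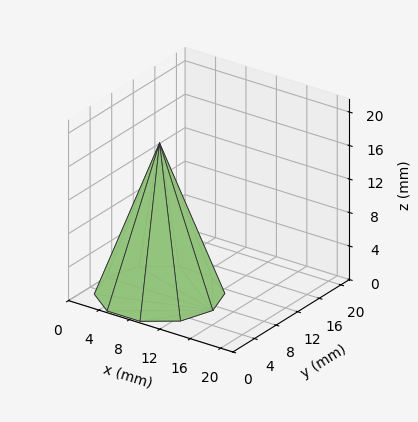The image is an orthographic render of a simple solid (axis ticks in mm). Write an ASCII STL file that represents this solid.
Reading the render: the shape is a regular 10-sided pyramid, base circumscribed radius ≈ 7 mm, apex at z ≈ 18 mm (dimensions read to the nearest mm from the axis ticks). For the STL, each face is triangulated and given an outward normal.

solid part
  facet normal 0.0000 0.0000 -1.0000
    outer loop
      vertex 9.16 13.66 0.00
      vertex 12.66 11.11 0.00
      vertex 14.00 7.00 0.00
    endloop
  endfacet
  facet normal 0.0000 0.0000 -1.0000
    outer loop
      vertex 4.84 13.66 0.00
      vertex 9.16 13.66 0.00
      vertex 14.00 7.00 0.00
    endloop
  endfacet
  facet normal 0.0000 0.0000 -1.0000
    outer loop
      vertex 1.34 11.11 0.00
      vertex 4.84 13.66 0.00
      vertex 14.00 7.00 0.00
    endloop
  endfacet
  facet normal 0.0000 0.0000 -1.0000
    outer loop
      vertex 0.00 7.00 0.00
      vertex 1.34 11.11 0.00
      vertex 14.00 7.00 0.00
    endloop
  endfacet
  facet normal 0.0000 0.0000 -1.0000
    outer loop
      vertex 1.34 2.89 0.00
      vertex 0.00 7.00 0.00
      vertex 14.00 7.00 0.00
    endloop
  endfacet
  facet normal 0.0000 0.0000 -1.0000
    outer loop
      vertex 4.84 0.34 0.00
      vertex 1.34 2.89 0.00
      vertex 14.00 7.00 0.00
    endloop
  endfacet
  facet normal 0.0000 0.0000 -1.0000
    outer loop
      vertex 9.16 0.34 0.00
      vertex 4.84 0.34 0.00
      vertex 14.00 7.00 0.00
    endloop
  endfacet
  facet normal 0.0000 0.0000 -1.0000
    outer loop
      vertex 12.66 2.89 0.00
      vertex 9.16 0.34 0.00
      vertex 14.00 7.00 0.00
    endloop
  endfacet
  facet normal 0.8917 0.2907 0.3468
    outer loop
      vertex 14.00 7.00 0.00
      vertex 12.66 11.11 0.00
      vertex 7.00 7.00 18.00
    endloop
  endfacet
  facet normal 0.5523 0.7581 0.3468
    outer loop
      vertex 12.66 11.11 0.00
      vertex 9.16 13.66 0.00
      vertex 7.00 7.00 18.00
    endloop
  endfacet
  facet normal 0.0000 0.9379 0.3470
    outer loop
      vertex 9.16 13.66 0.00
      vertex 4.84 13.66 0.00
      vertex 7.00 7.00 18.00
    endloop
  endfacet
  facet normal -0.5523 0.7581 0.3468
    outer loop
      vertex 4.84 13.66 0.00
      vertex 1.34 11.11 0.00
      vertex 7.00 7.00 18.00
    endloop
  endfacet
  facet normal -0.8917 0.2907 0.3468
    outer loop
      vertex 1.34 11.11 0.00
      vertex 0.00 7.00 0.00
      vertex 7.00 7.00 18.00
    endloop
  endfacet
  facet normal -0.8917 -0.2907 0.3468
    outer loop
      vertex 0.00 7.00 0.00
      vertex 1.34 2.89 0.00
      vertex 7.00 7.00 18.00
    endloop
  endfacet
  facet normal -0.5523 -0.7581 0.3468
    outer loop
      vertex 1.34 2.89 0.00
      vertex 4.84 0.34 0.00
      vertex 7.00 7.00 18.00
    endloop
  endfacet
  facet normal 0.0000 -0.9379 0.3470
    outer loop
      vertex 4.84 0.34 0.00
      vertex 9.16 0.34 0.00
      vertex 7.00 7.00 18.00
    endloop
  endfacet
  facet normal 0.5523 -0.7581 0.3468
    outer loop
      vertex 9.16 0.34 0.00
      vertex 12.66 2.89 0.00
      vertex 7.00 7.00 18.00
    endloop
  endfacet
  facet normal 0.8917 -0.2907 0.3468
    outer loop
      vertex 12.66 2.89 0.00
      vertex 14.00 7.00 0.00
      vertex 7.00 7.00 18.00
    endloop
  endfacet
endsolid part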